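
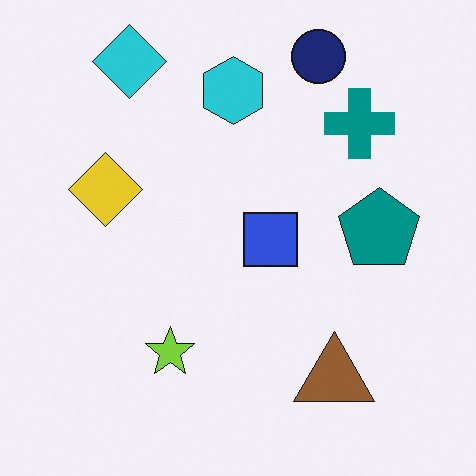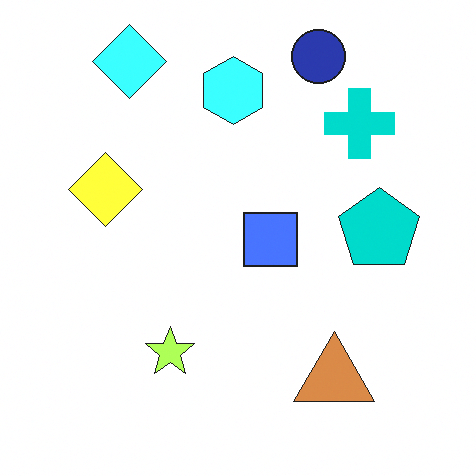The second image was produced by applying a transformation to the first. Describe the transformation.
This is the original image substantially brightened.

Every pixel — background and shapes alike — is uniformly brightened.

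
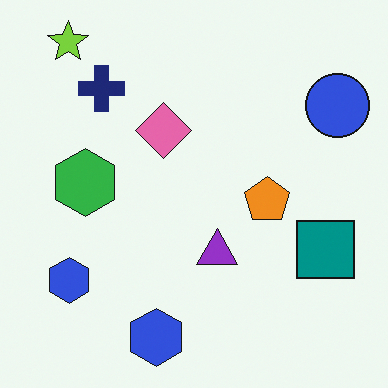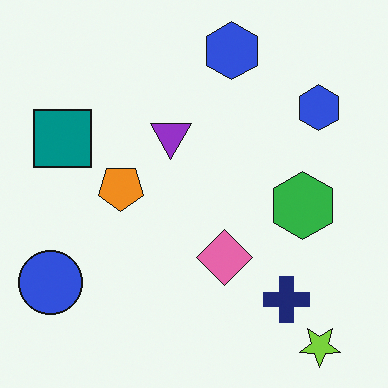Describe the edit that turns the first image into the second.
The second image is the first rotated 180°.

The lime star sits in the top-left of the first image and the bottom-right of the second — consistent with a whole-image 180° rotation.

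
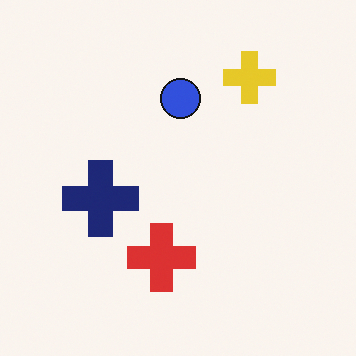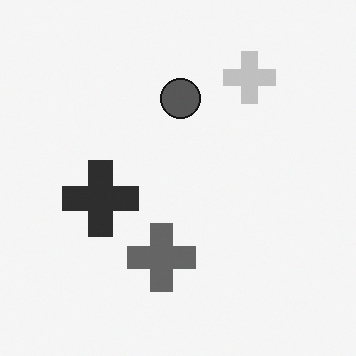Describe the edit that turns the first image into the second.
The transformation is: converted to grayscale.

All color is removed — every shape is now a shade of grey.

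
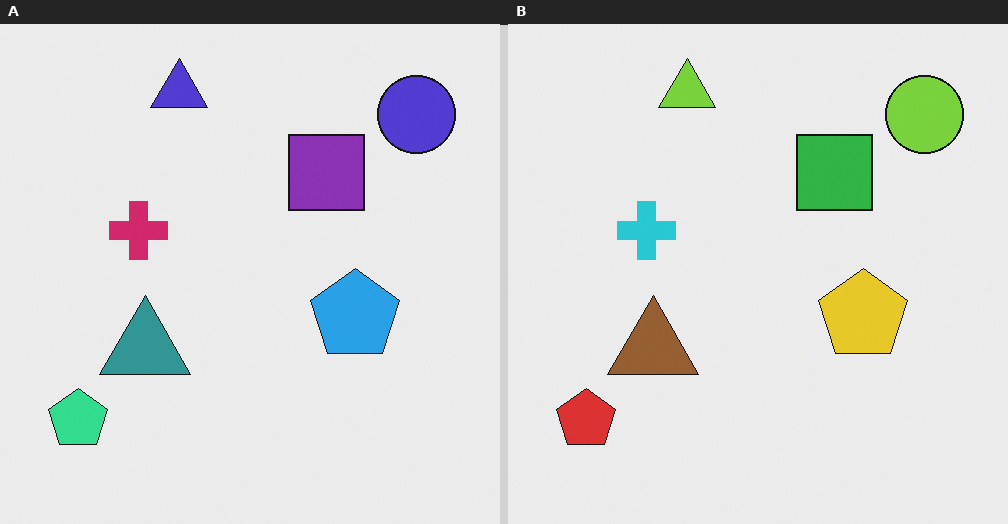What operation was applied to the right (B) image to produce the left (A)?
It was hue-shifted through roughly a third of the color wheel.

Every shape's color has rotated by the same amount around the hue wheel — a uniform hue shift.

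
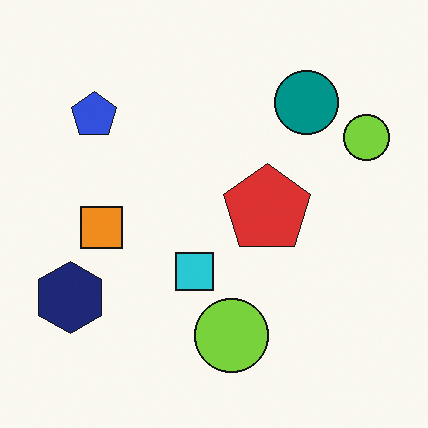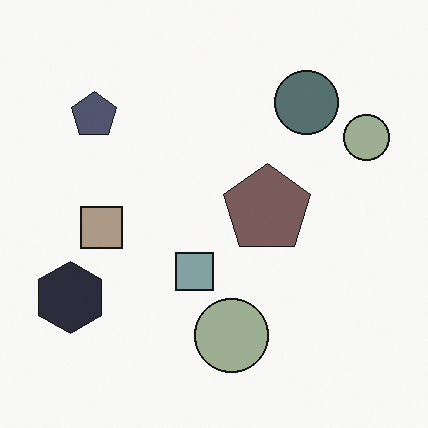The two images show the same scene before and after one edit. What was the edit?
The image was made much more muted (saturation change).

All colors are more muted and greyish — a global saturation change.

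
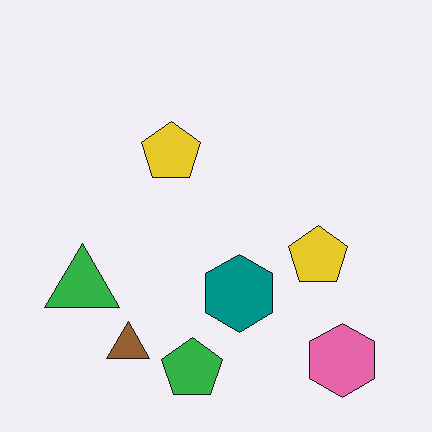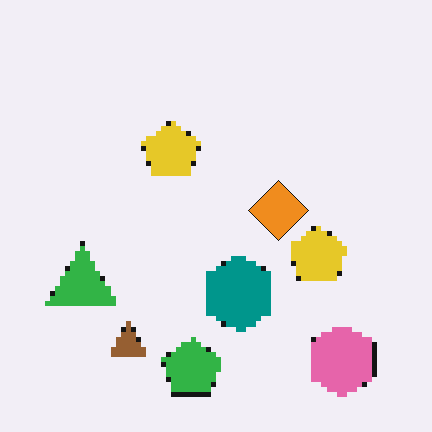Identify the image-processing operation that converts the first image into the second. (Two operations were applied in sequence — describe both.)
Lightly pixelated (a mild mosaic effect), then overlaid with an additional orange diamond.

Shapes are reduced to large square blocks; fine edges and outlines are lost — a downscale-then-upscale (mosaic) effect. An orange diamond appears in the second image that is absent from the first.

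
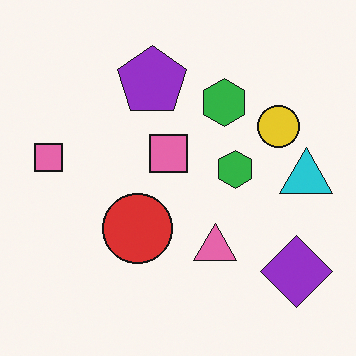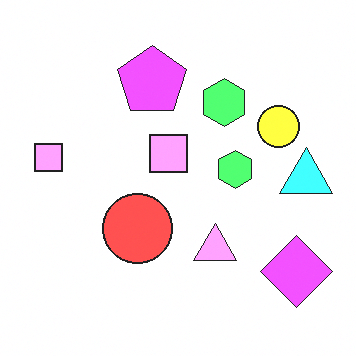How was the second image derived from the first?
Substantially brightened.

Every pixel — background and shapes alike — is uniformly brightened.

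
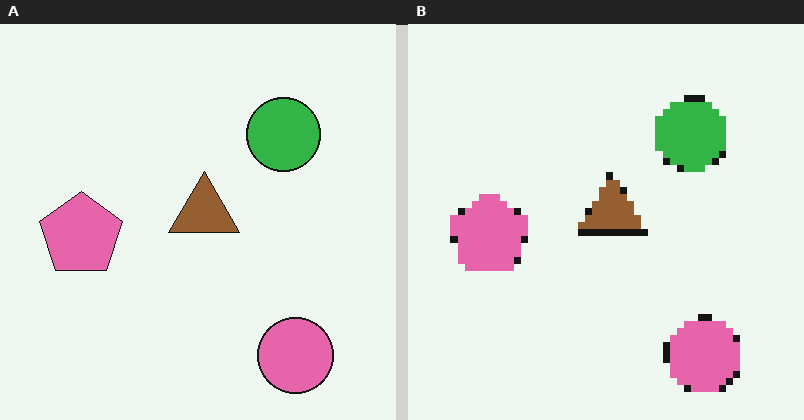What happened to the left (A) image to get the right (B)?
The right (B) image is the left (A) moderately pixelated.

Shapes are reduced to large square blocks; fine edges and outlines are lost — a downscale-then-upscale (mosaic) effect.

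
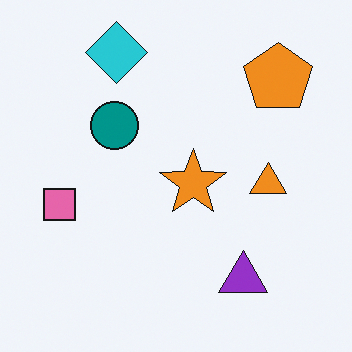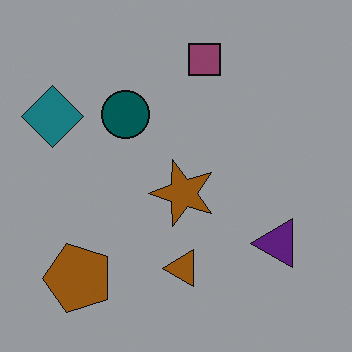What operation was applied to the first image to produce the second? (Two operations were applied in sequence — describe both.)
Substantially darkened, then transposed (reflected across the top-left ↔ bottom-right diagonal).

Every pixel — background and shapes alike — is uniformly darkened. Shapes have swapped their row and column positions — what was in the top-right is now in the bottom-left — a diagonal reflection.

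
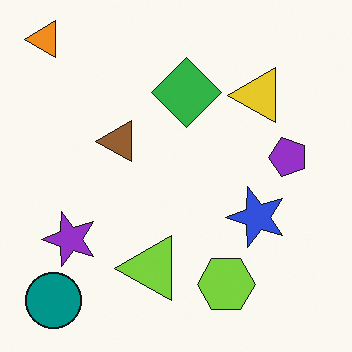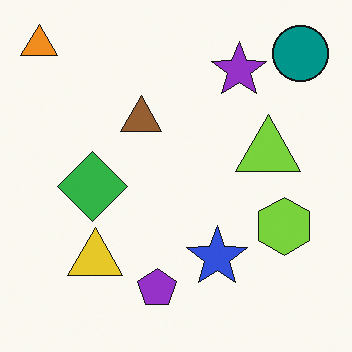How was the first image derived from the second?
This is the original image transposed (reflected across the top-left ↔ bottom-right diagonal).

Shapes have swapped their row and column positions — what was in the top-right is now in the bottom-left — a diagonal reflection.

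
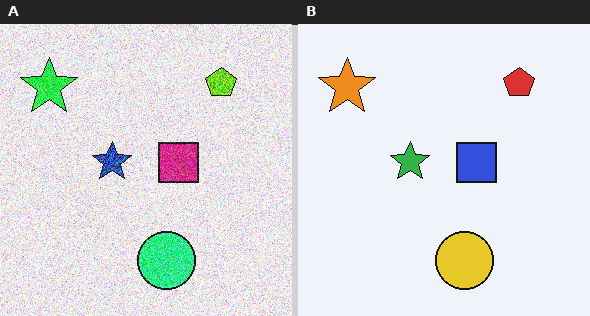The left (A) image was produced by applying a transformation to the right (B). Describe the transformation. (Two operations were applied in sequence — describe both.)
Degraded with strong gaussian noise, then hue-shifted through roughly a third of the color wheel.

Random speckle covers the whole image, including the flat background. Every shape's color has rotated by the same amount around the hue wheel — a uniform hue shift.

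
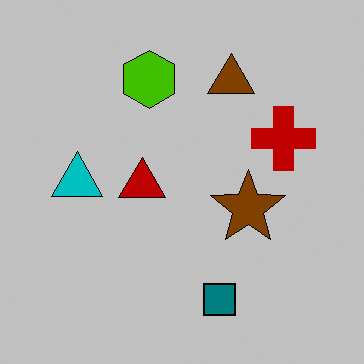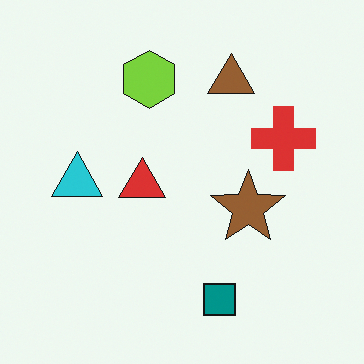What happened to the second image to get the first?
The image was heavily posterized to just a handful of flat colors.

Each flat color has snapped to a coarser quantized level — most visibly, the near-white background has dropped to a flat grey.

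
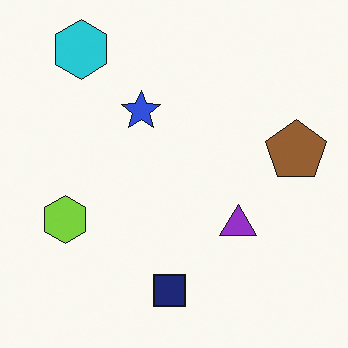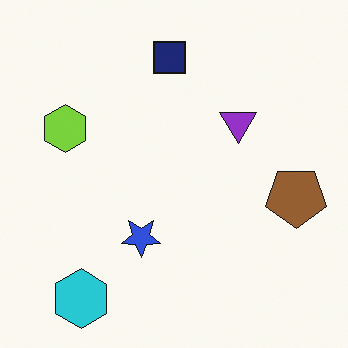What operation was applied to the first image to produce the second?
The second image is the first flipped vertically (top ↔ bottom).

The cyan hexagon is in the top-left of the first image and the bottom-left of the second — shapes on opposite sides of the horizontal midline have swapped in a mirror flip.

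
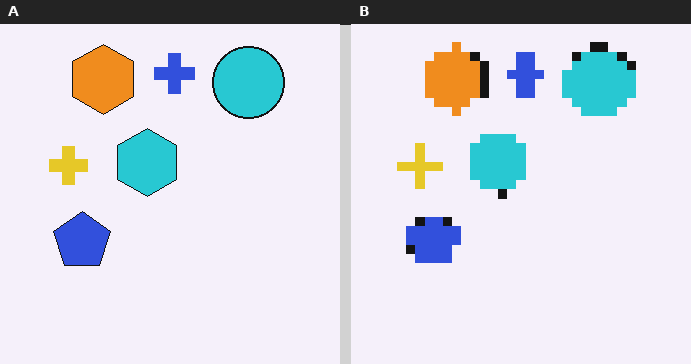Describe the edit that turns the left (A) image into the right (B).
The right (B) image is the left (A) coarsely pixelated.

Shapes are reduced to large square blocks; fine edges and outlines are lost — a downscale-then-upscale (mosaic) effect.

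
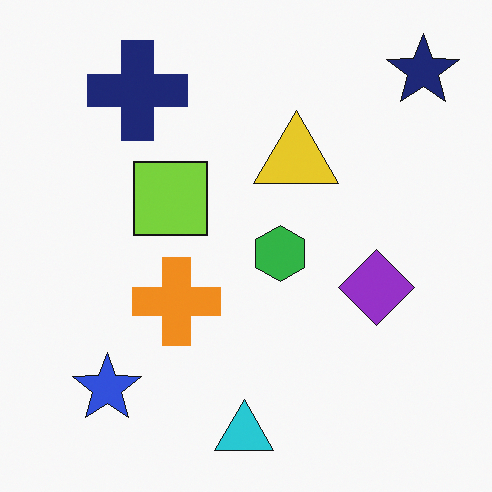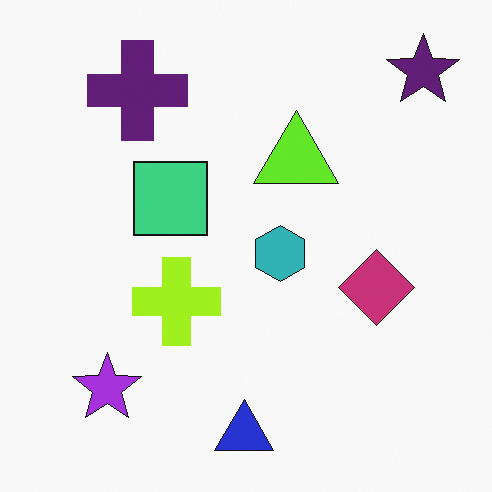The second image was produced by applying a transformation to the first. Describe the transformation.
Hue-shifted by a small amount.

Every shape's color has rotated by the same amount around the hue wheel — a uniform hue shift.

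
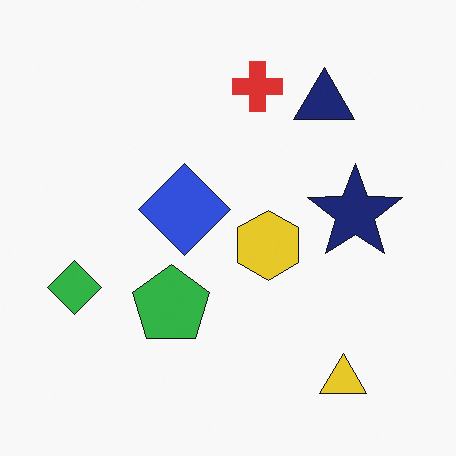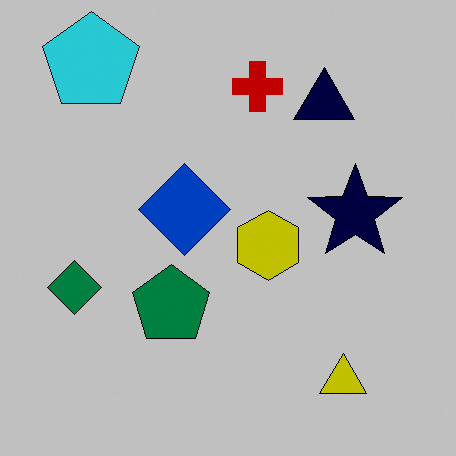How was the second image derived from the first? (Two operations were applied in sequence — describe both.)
It was heavily posterized to just a handful of flat colors, then overlaid with an additional cyan pentagon.

Each flat color has snapped to a coarser quantized level — most visibly, the near-white background has dropped to a flat grey. A cyan pentagon appears in the second image that is absent from the first.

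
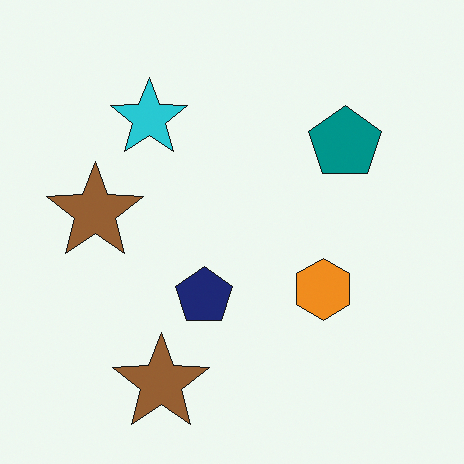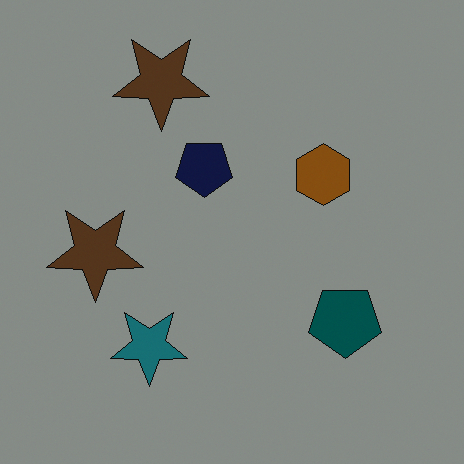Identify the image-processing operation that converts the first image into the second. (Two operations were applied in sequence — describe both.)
The image was substantially darkened, then flipped vertically (top ↔ bottom).

Every pixel — background and shapes alike — is uniformly darkened. The cyan star is in the top-left of the first image and the bottom-left of the second — shapes on opposite sides of the horizontal midline have swapped in a mirror flip.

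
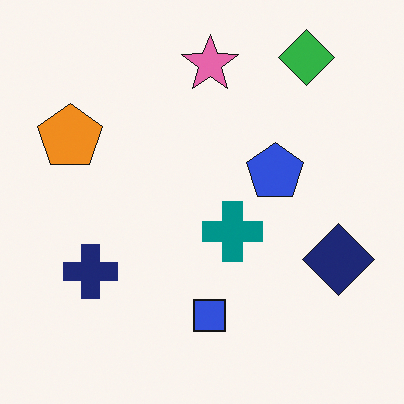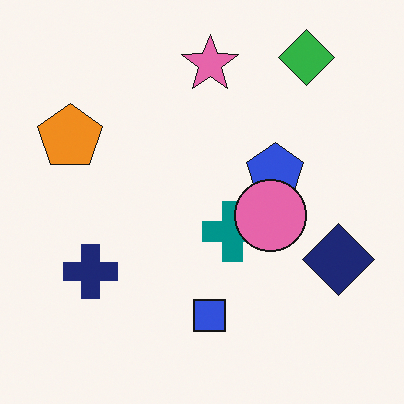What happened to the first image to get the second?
This is the original image overlaid with an additional pink circle.

A pink circle appears in the second image that is absent from the first.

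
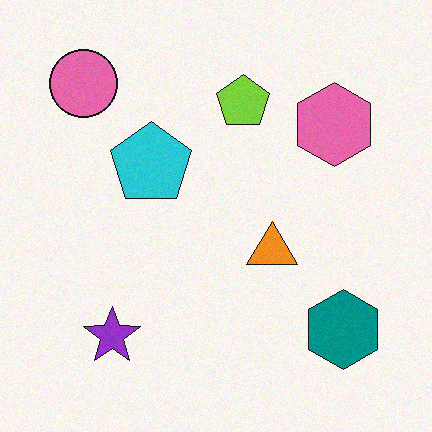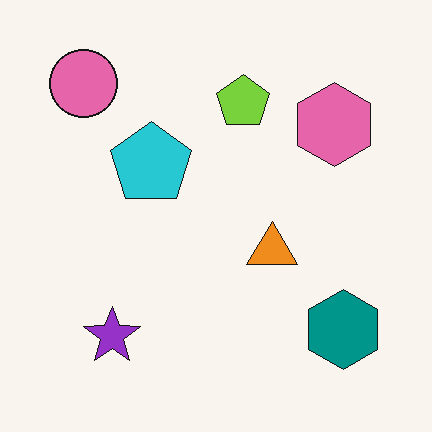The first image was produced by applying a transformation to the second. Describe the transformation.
It was degraded with subtle gaussian noise.

Random speckle covers the whole image, including the flat background.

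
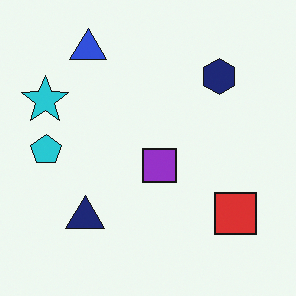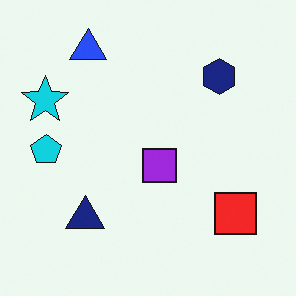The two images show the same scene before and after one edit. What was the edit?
Slightly oversaturated.

All colors are more vivid — a global saturation change.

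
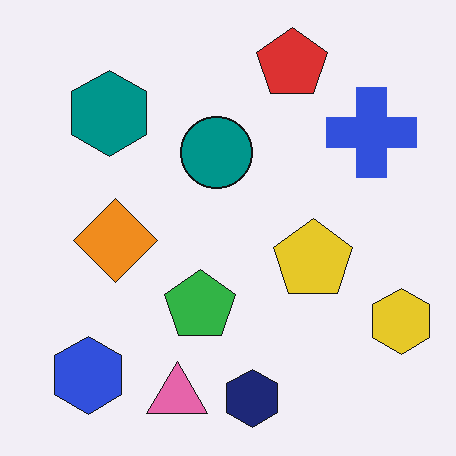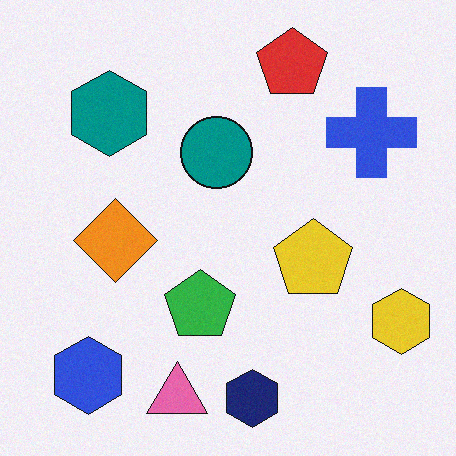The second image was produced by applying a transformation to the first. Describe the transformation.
Degraded with a light layer of grain.

Random speckle covers the whole image, including the flat background.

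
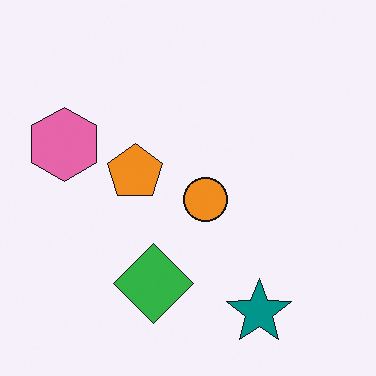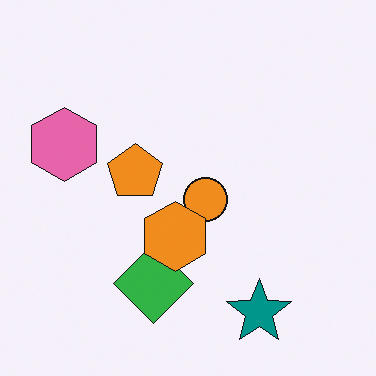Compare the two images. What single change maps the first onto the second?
The transformation is: overlaid with an additional orange hexagon.

An orange hexagon appears in the second image that is absent from the first.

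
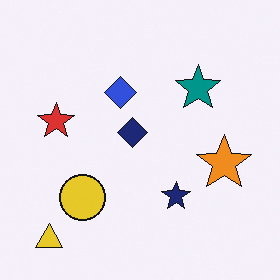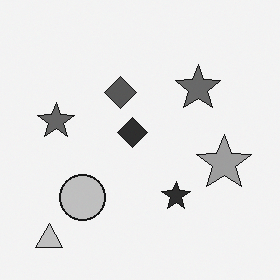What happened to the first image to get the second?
It was converted to grayscale.

All color is removed — every shape is now a shade of grey.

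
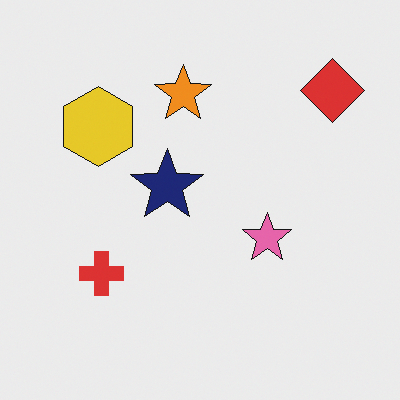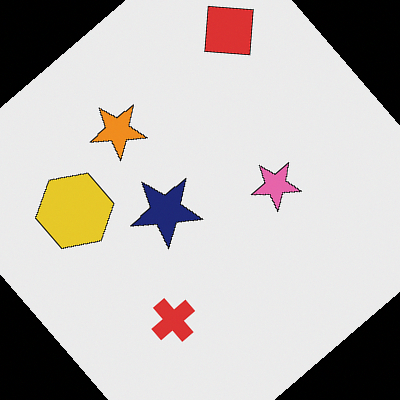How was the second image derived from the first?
It was rotated counter-clockwise by a large amount — several tens of degrees.

Every shape is tilted by the same angle and the image corners show triangular fill wedges — a whole-image rotation by a non-right angle.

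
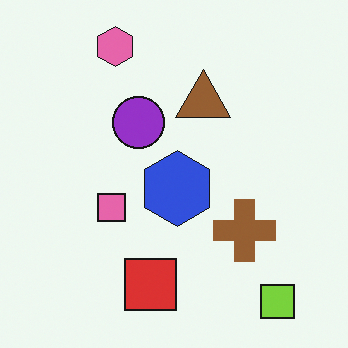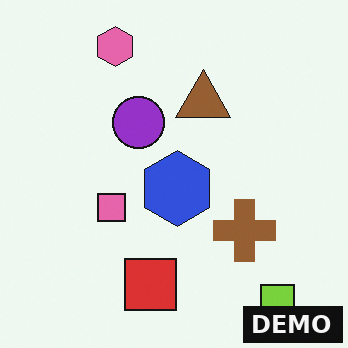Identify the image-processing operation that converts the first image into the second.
Watermarked with the text "DEMO" in the lower-right corner.

A dark label reading "DEMO" appears in the lower-right corner.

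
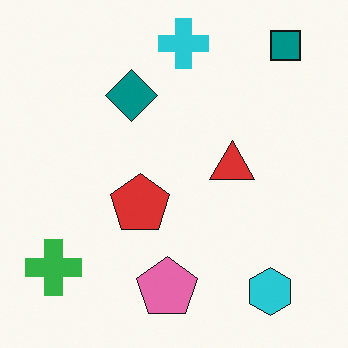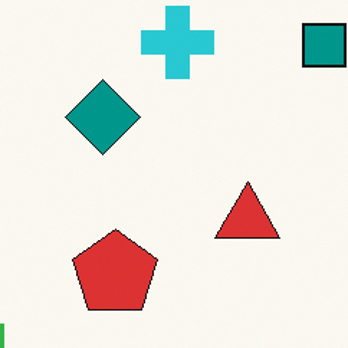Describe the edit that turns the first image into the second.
It was cropped slightly and scaled back up.

The visible shapes are larger and the field of view is narrower; shapes near the original edges may be partly or wholly outside the frame — a crop-and-rescale.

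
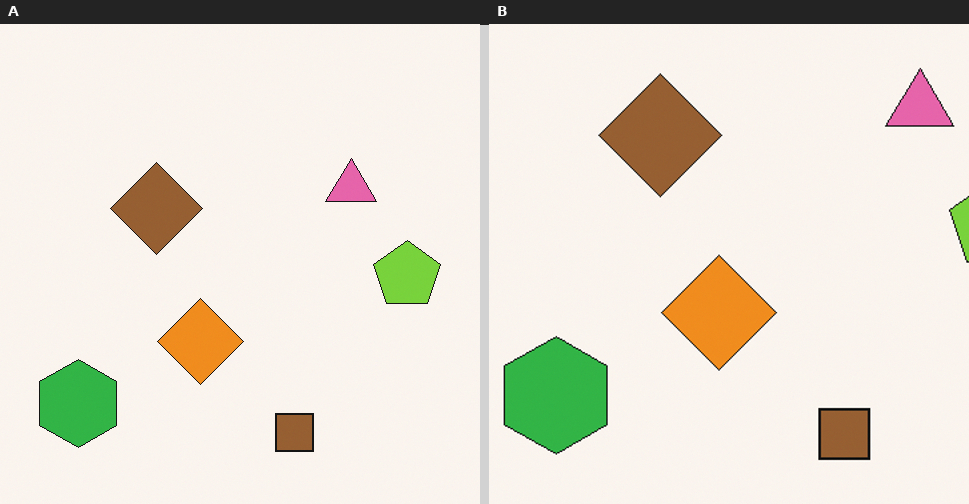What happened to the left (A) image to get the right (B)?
The image was cropped slightly and scaled back up.

The visible shapes are larger and the field of view is narrower; shapes near the original edges may be partly or wholly outside the frame — a crop-and-rescale.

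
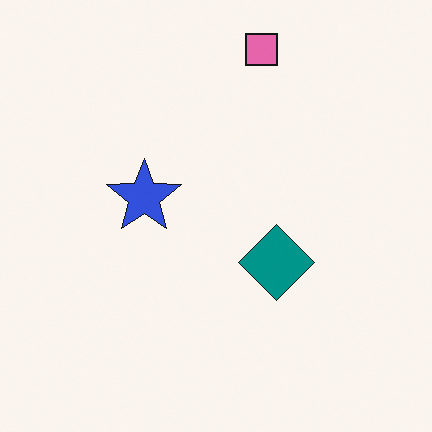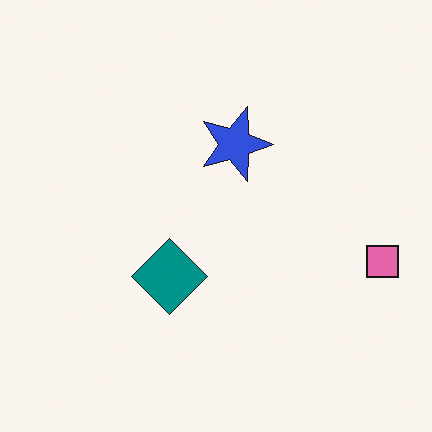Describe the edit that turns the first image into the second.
The image was rotated 90° clockwise.

The pink square sits in the top of the first image and the right of the second — consistent with a whole-image 90° clockwise rotation.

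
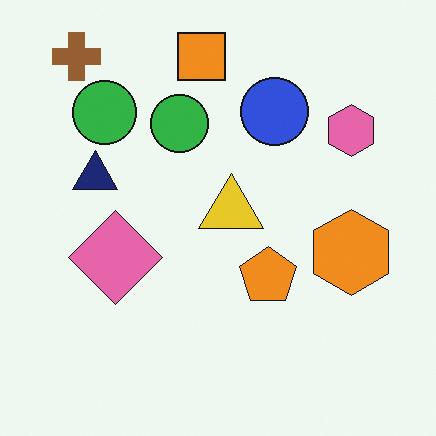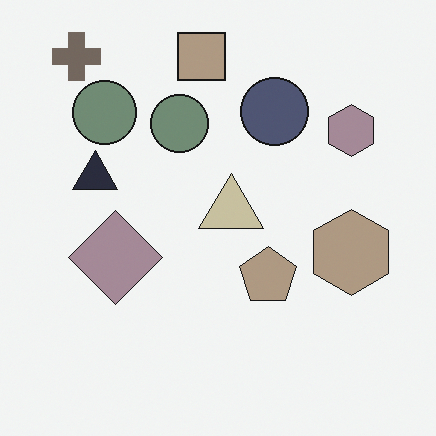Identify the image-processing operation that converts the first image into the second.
Made much more muted (saturation change).

All colors are more muted and greyish — a global saturation change.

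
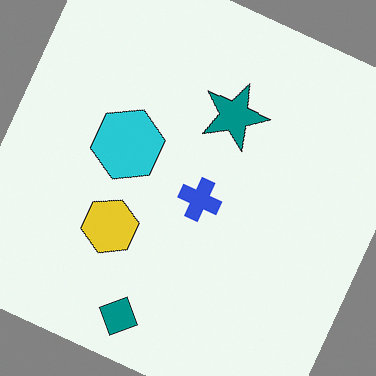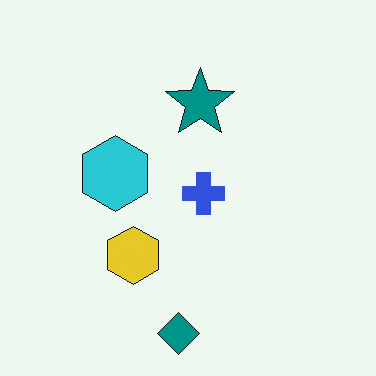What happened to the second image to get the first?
The first image is the second rotated clockwise by a clearly visible amount.

Every shape is tilted by the same angle and the image corners show triangular fill wedges — a whole-image rotation by a non-right angle.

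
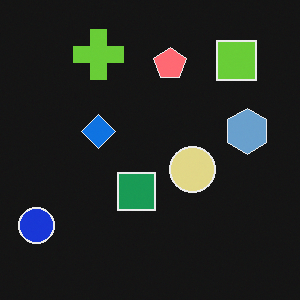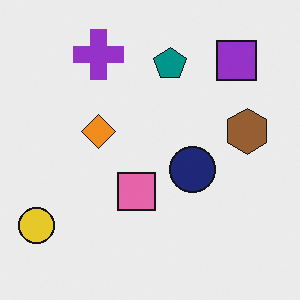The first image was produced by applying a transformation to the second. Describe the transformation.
Color-inverted (negative).

The light background has become dark and every shape's color is its complement — a photographic negative.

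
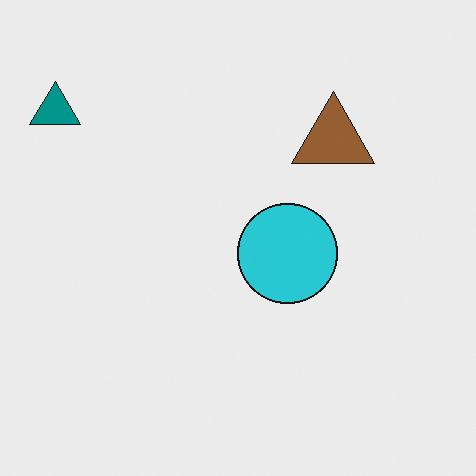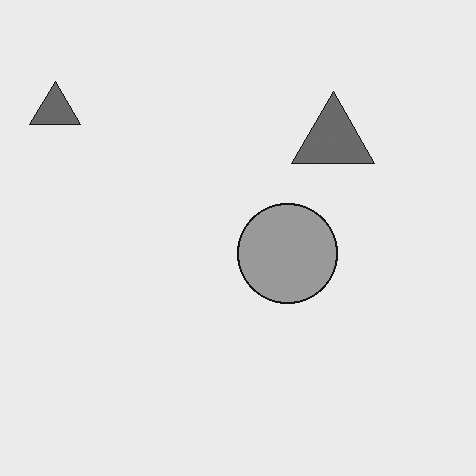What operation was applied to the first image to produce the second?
The transformation is: converted to grayscale.

All color is removed — every shape is now a shade of grey.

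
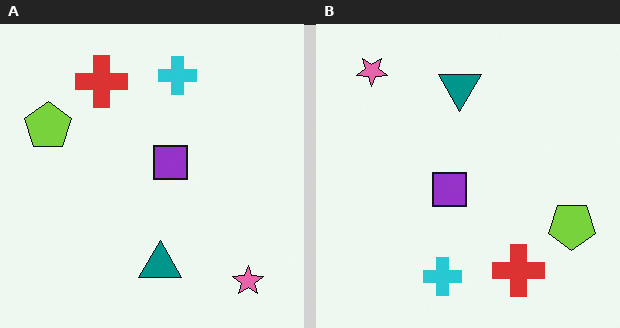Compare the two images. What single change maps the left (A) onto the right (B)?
The transformation is: rotated 180°.

The pink star sits in the bottom-right of the left (A) image and the top-left of the right (B) — consistent with a whole-image 180° rotation.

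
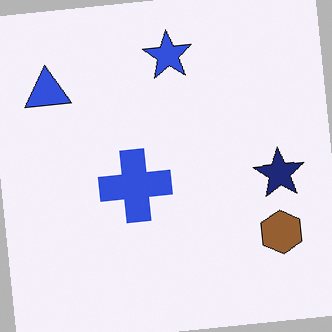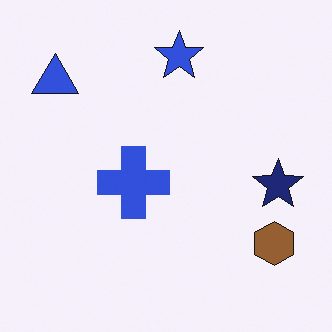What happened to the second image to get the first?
This is the original image rotated counter-clockwise by a few degrees.

Every shape is tilted by the same angle and the image corners show triangular fill wedges — a whole-image rotation by a non-right angle.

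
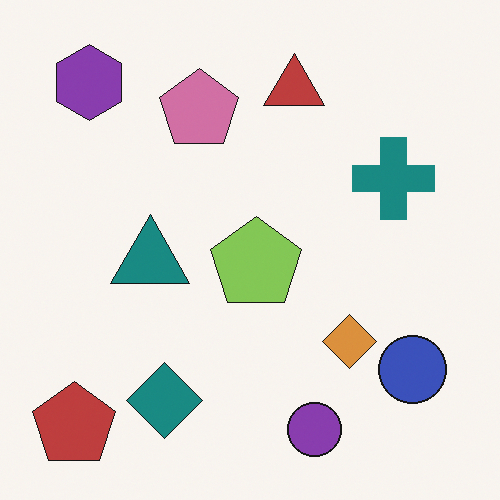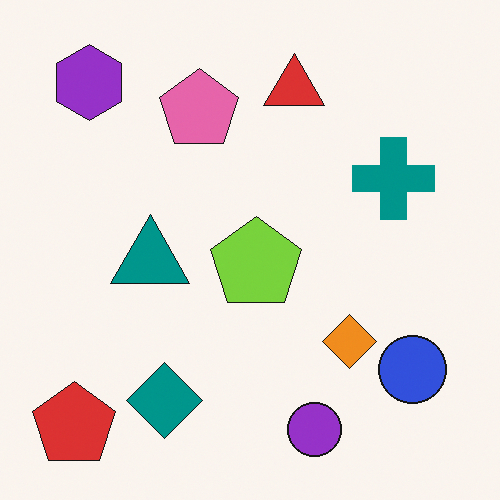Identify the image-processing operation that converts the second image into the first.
This is the original image slightly desaturated.

All colors are more muted and greyish — a global saturation change.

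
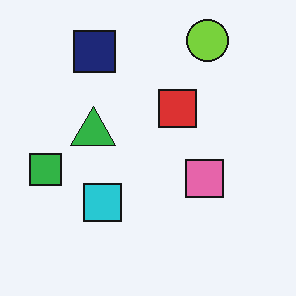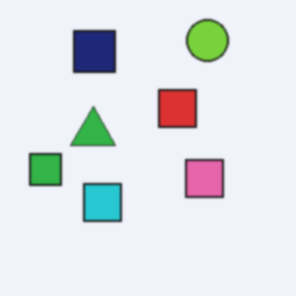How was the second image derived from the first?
It was slightly softened.

Shape edges and outlines are uniformly softened across the whole image.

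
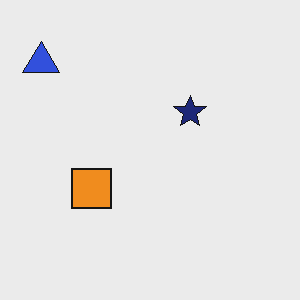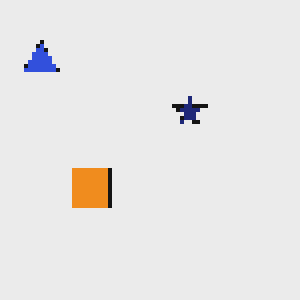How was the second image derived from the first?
This is the original image mildly pixelated.

Shapes are reduced to large square blocks; fine edges and outlines are lost — a downscale-then-upscale (mosaic) effect.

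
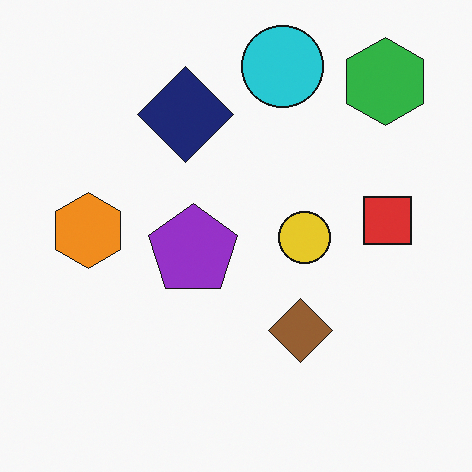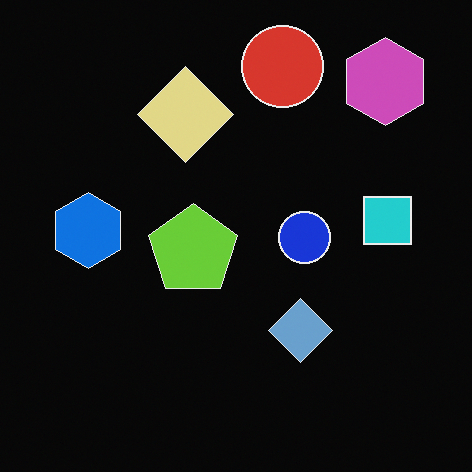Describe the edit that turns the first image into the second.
Color-inverted (negative).

The light background has become dark and every shape's color is its complement — a photographic negative.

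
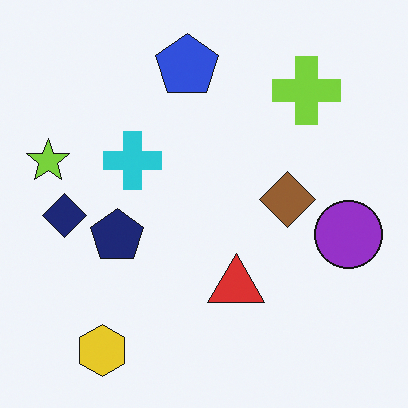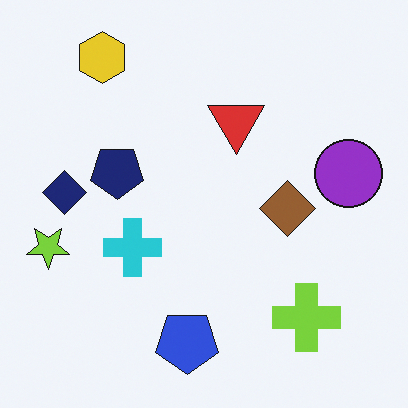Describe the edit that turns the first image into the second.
It was flipped vertically (top ↔ bottom).

The yellow hexagon is in the bottom-left of the first image and the top-left of the second — shapes on opposite sides of the horizontal midline have swapped in a mirror flip.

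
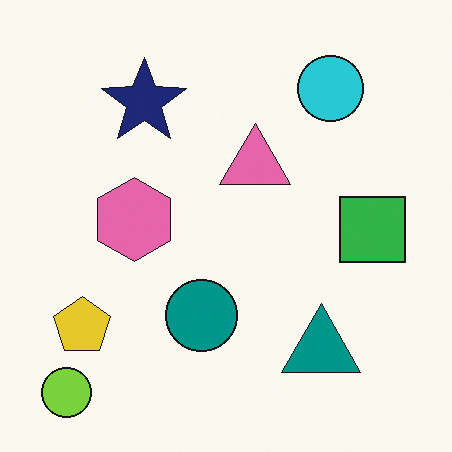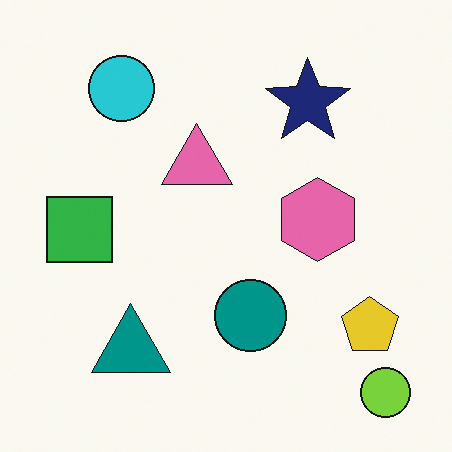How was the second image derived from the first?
The transformation is: flipped horizontally (left ↔ right).

The lime circle is in the bottom-left of the first image and the bottom-right of the second — shapes on opposite sides of the vertical midline have swapped in a mirror flip.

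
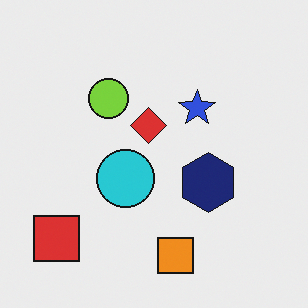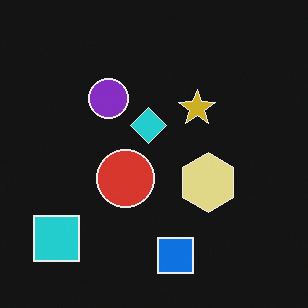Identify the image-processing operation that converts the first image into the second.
The transformation is: color-inverted (negative).

The light background has become dark and every shape's color is its complement — a photographic negative.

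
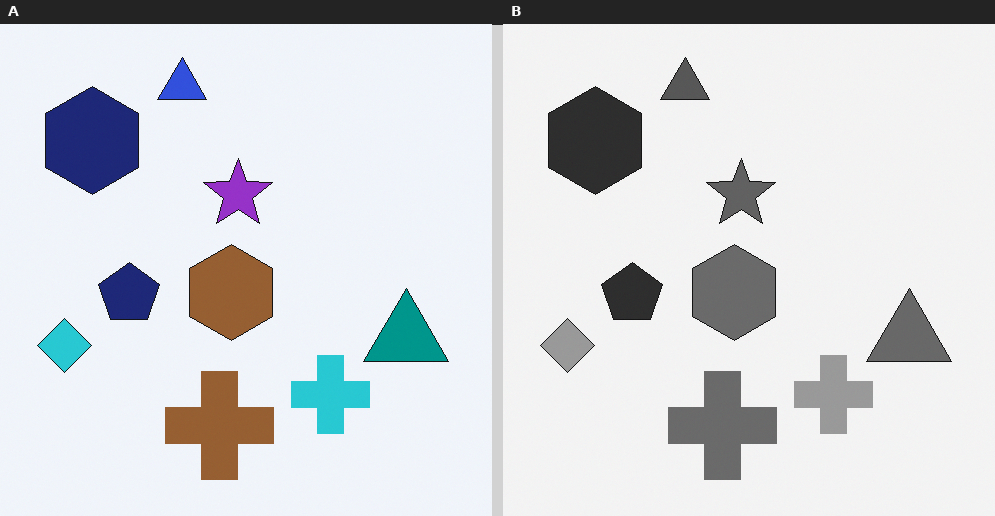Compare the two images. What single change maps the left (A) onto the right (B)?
The transformation is: converted to grayscale.

All color is removed — every shape is now a shade of grey.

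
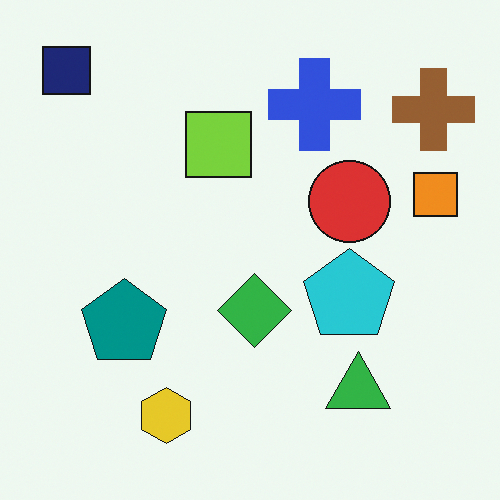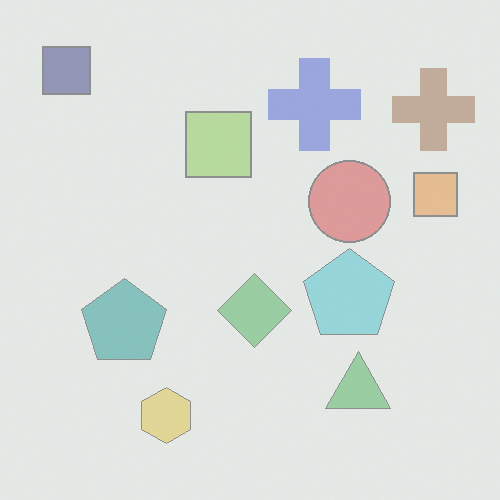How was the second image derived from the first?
The transformation is: given much lower contrast.

Tones are pushed toward mid-grey across the whole image — a global contrast change.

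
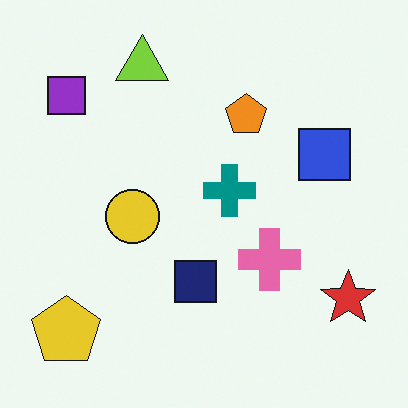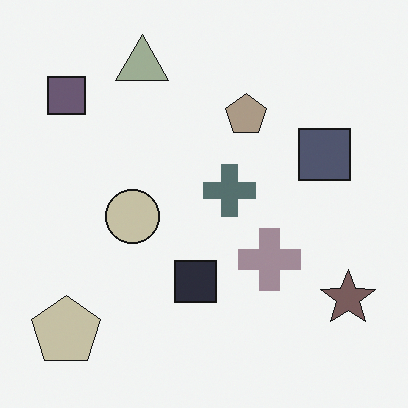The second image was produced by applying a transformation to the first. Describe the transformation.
The image was heavily desaturated.

All colors are more muted and greyish — a global saturation change.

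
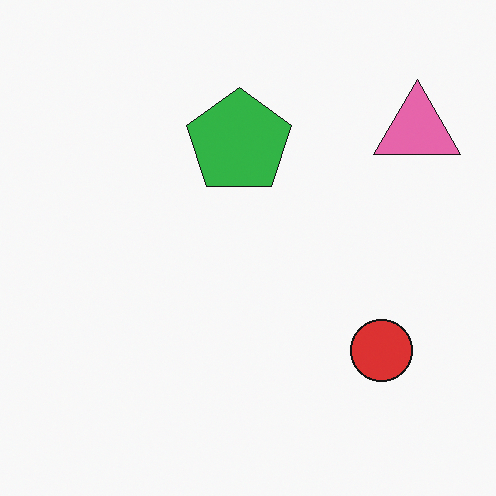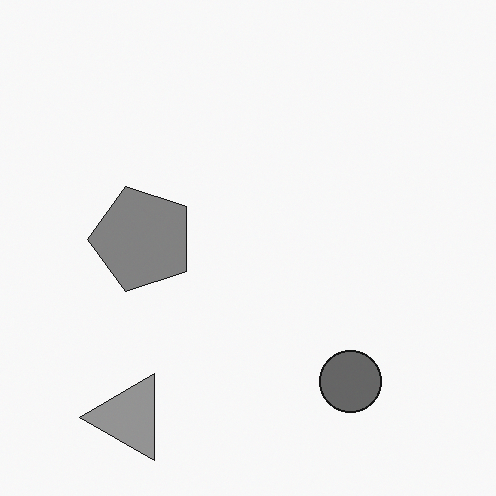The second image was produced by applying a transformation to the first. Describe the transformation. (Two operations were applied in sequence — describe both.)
The image was transposed (reflected across the top-left ↔ bottom-right diagonal), then converted to grayscale.

Shapes have swapped their row and column positions — what was in the top-right is now in the bottom-left — a diagonal reflection. All color is removed — every shape is now a shade of grey.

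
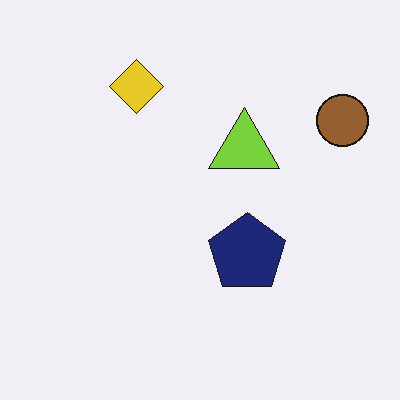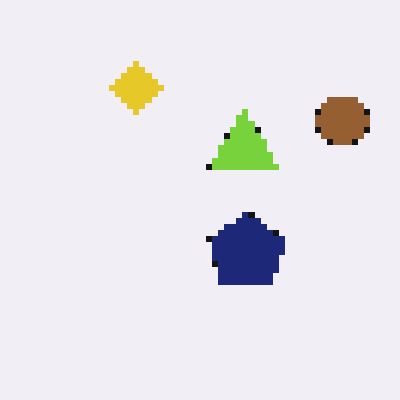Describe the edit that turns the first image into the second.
Moderately pixelated.

Shapes are reduced to large square blocks; fine edges and outlines are lost — a downscale-then-upscale (mosaic) effect.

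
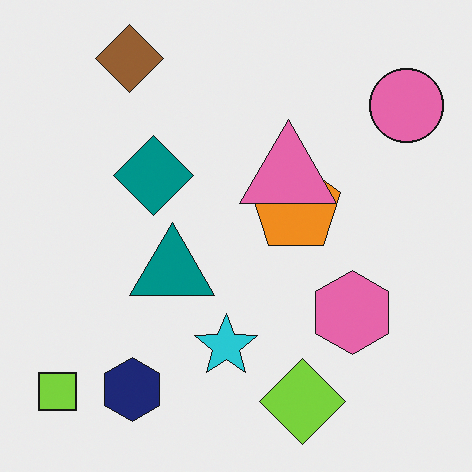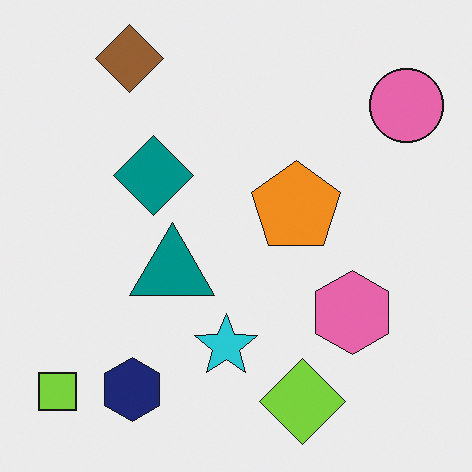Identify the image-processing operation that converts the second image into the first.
This is the original image overlaid with an additional pink triangle.

A pink triangle appears in the first image that is absent from the second.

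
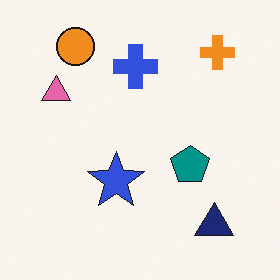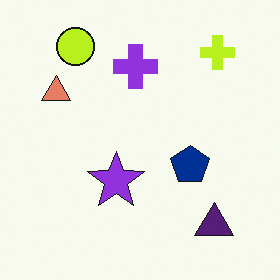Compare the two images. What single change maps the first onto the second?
This is the original image hue-shifted by a small amount.

Every shape's color has rotated by the same amount around the hue wheel — a uniform hue shift.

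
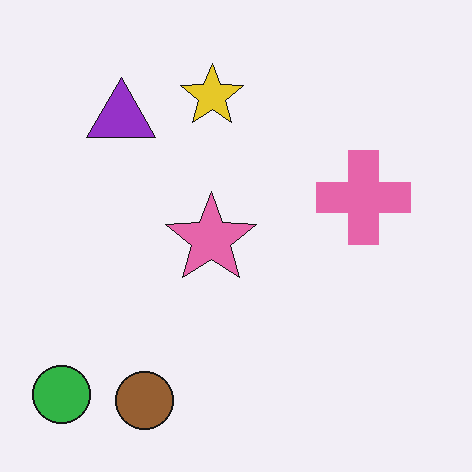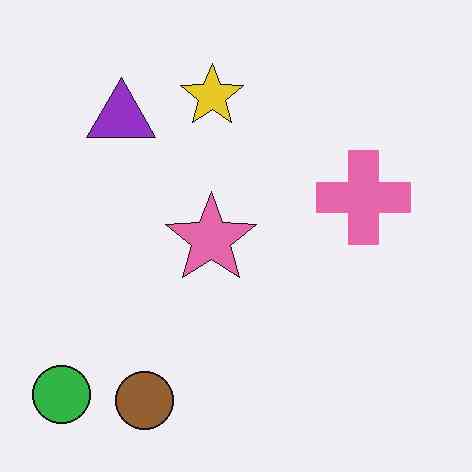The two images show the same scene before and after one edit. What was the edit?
JPEG-compressed with visible artifacts.

Blocky 8×8 compression artifacts appear around shape edges and the flat background shows ringing — characteristic JPEG degradation.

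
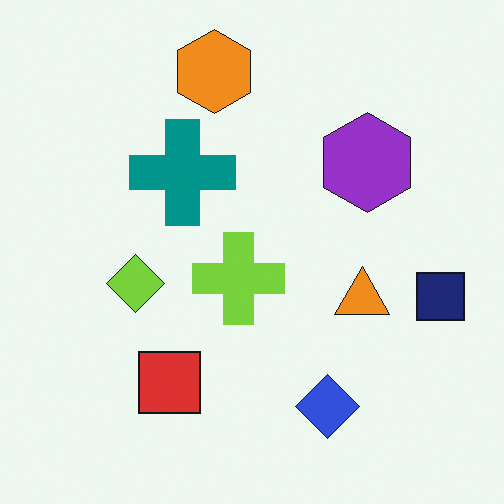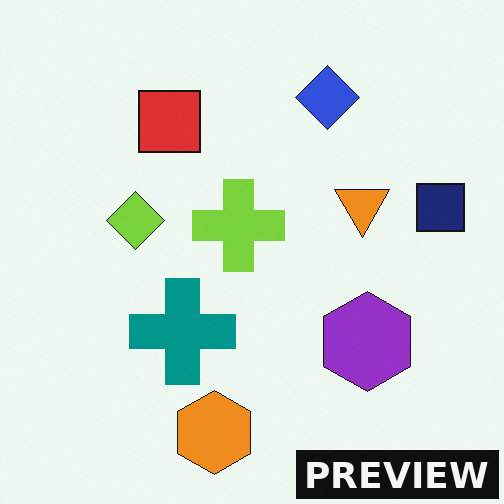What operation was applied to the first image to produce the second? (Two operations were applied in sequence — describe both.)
The transformation is: flipped vertically (top ↔ bottom), then watermarked with the text "PREVIEW" in the lower-right corner.

The orange hexagon is in the top of the first image and the bottom of the second — shapes on opposite sides of the horizontal midline have swapped in a mirror flip. A dark label reading "PREVIEW" appears in the lower-right corner.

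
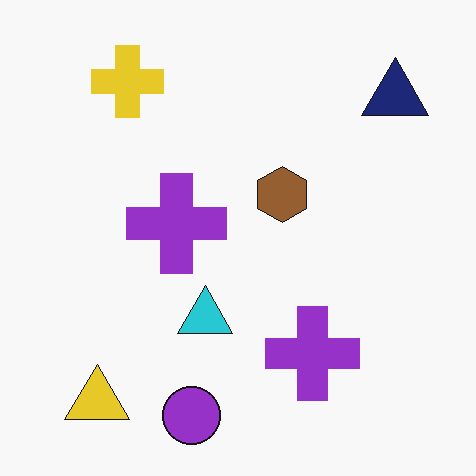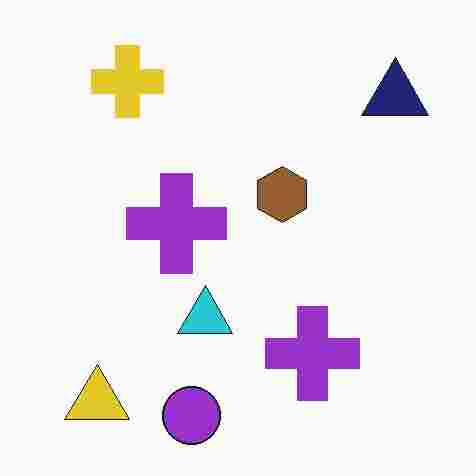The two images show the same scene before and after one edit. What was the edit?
This is the original image heavily JPEG-compressed with obvious blocking artifacts.

Blocky 8×8 compression artifacts appear around shape edges and the flat background shows ringing — characteristic JPEG degradation.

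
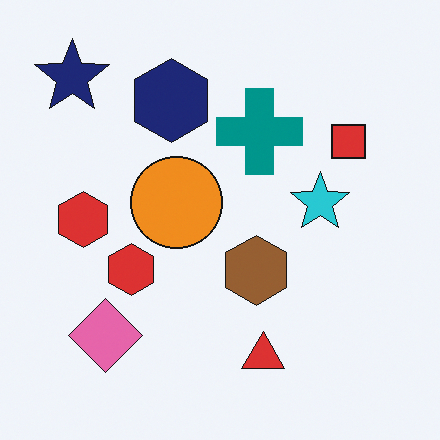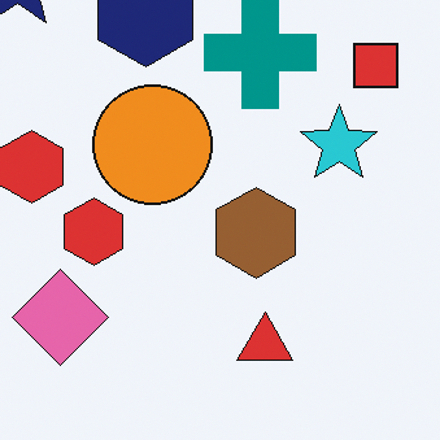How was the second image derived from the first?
The transformation is: cropped slightly and scaled back up.

The visible shapes are larger and the field of view is narrower; shapes near the original edges may be partly or wholly outside the frame — a crop-and-rescale.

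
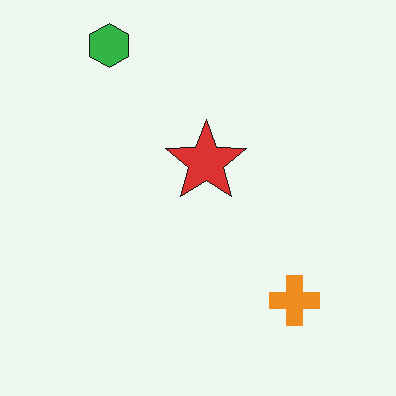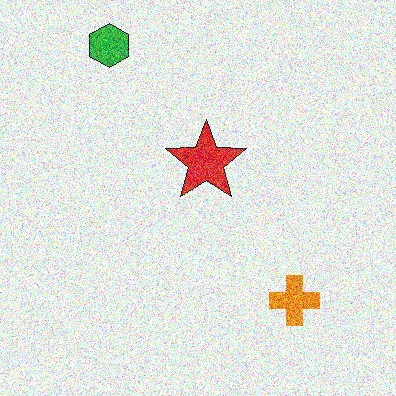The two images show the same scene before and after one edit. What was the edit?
It was degraded with a thick layer of grain.

Random speckle covers the whole image, including the flat background.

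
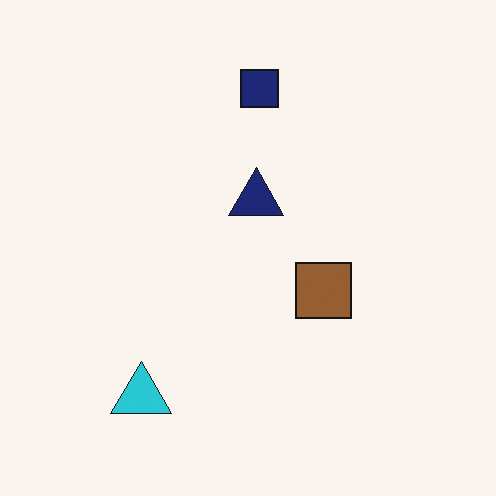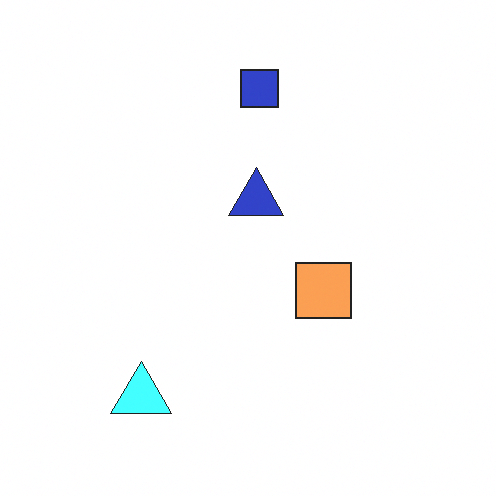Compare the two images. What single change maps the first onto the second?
The image was noticeably brightened.

Every pixel — background and shapes alike — is uniformly brightened.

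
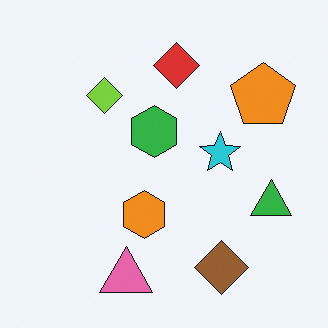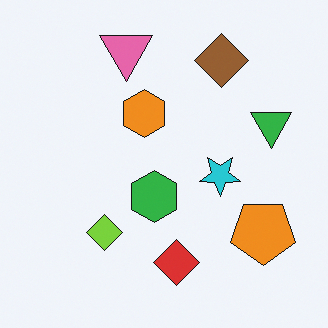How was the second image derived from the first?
The second image is the first flipped vertically (top ↔ bottom).

The pink triangle is in the bottom of the first image and the top of the second — shapes on opposite sides of the horizontal midline have swapped in a mirror flip.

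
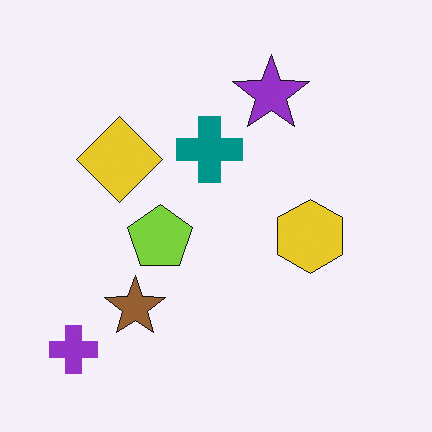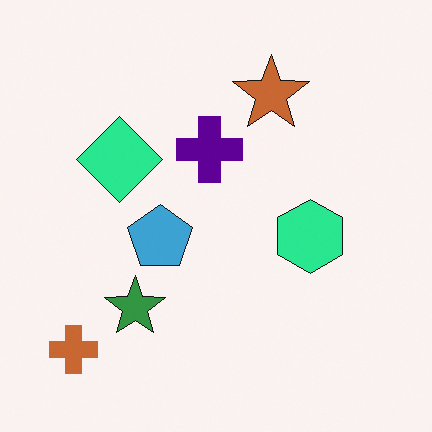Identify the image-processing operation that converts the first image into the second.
The image was hue-shifted noticeably.

Every shape's color has rotated by the same amount around the hue wheel — a uniform hue shift.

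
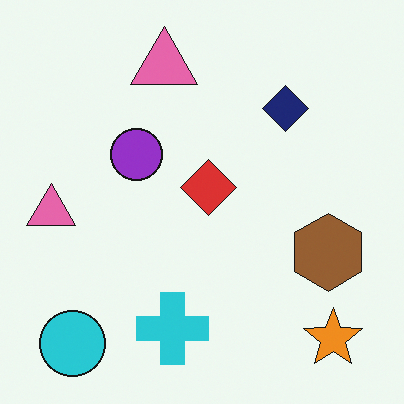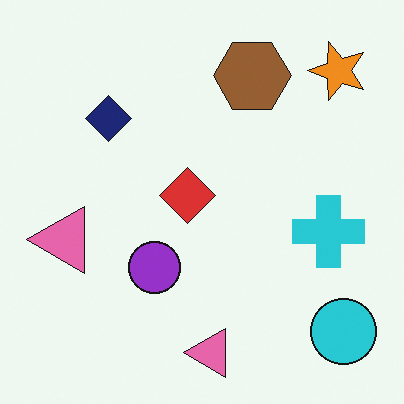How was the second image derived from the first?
The image was rotated 90° counter-clockwise.

The cyan circle sits in the bottom-left of the first image and the bottom-right of the second — consistent with a whole-image 90° counter-clockwise rotation.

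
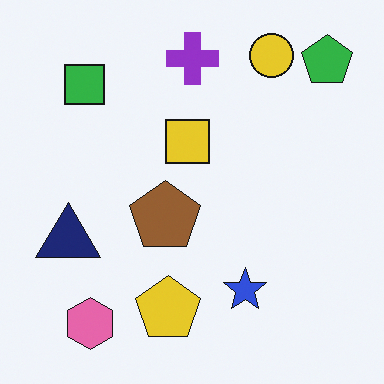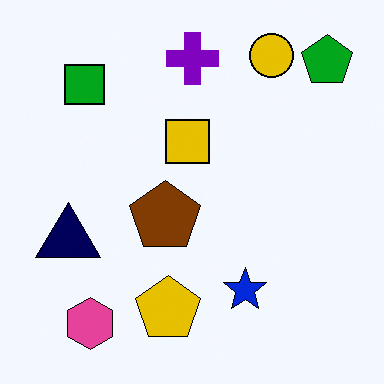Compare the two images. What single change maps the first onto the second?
This is the original image given slightly increased contrast.

Tones are pushed away from mid-grey across the whole image — a global contrast change.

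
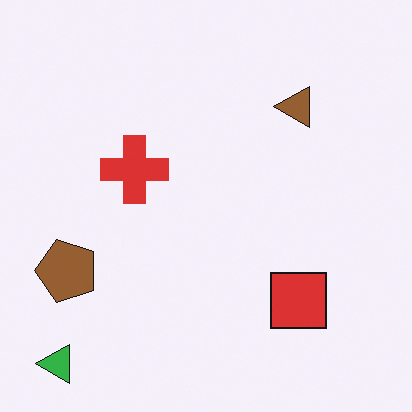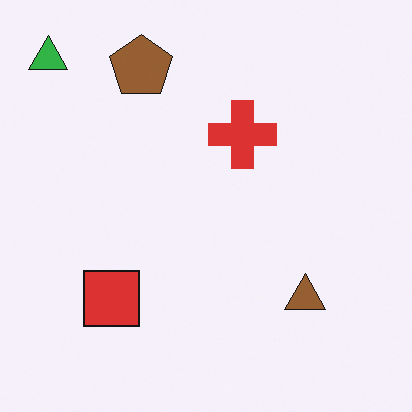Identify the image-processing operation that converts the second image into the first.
It was rotated 90° counter-clockwise.

The green triangle sits in the top-left of the second image and the bottom-left of the first — consistent with a whole-image 90° counter-clockwise rotation.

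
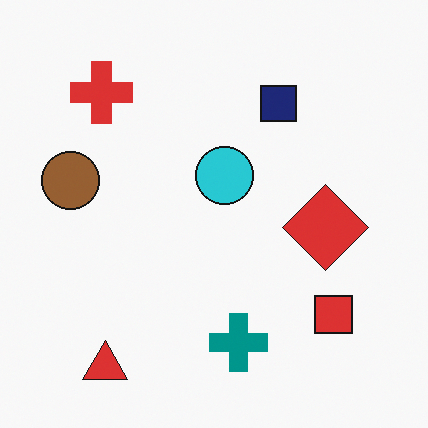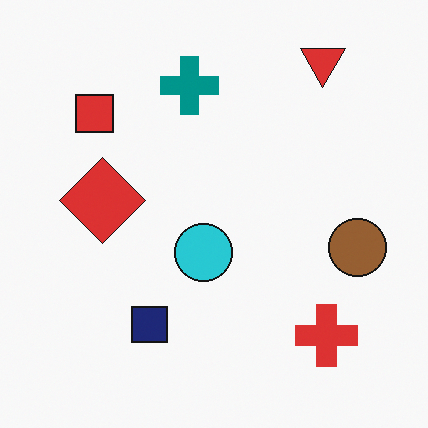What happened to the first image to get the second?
Rotated 180°.

The red triangle sits in the bottom-left of the first image and the top-right of the second — consistent with a whole-image 180° rotation.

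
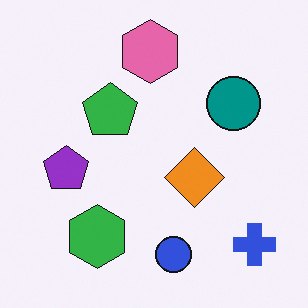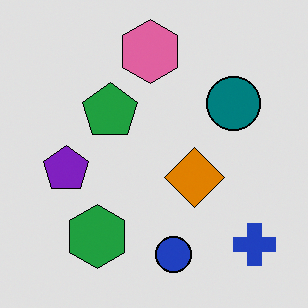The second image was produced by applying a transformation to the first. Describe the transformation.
The second image is the first moderately posterized.

Each flat color has snapped to a coarser quantized level — most visibly, the near-white background has dropped to a flat grey.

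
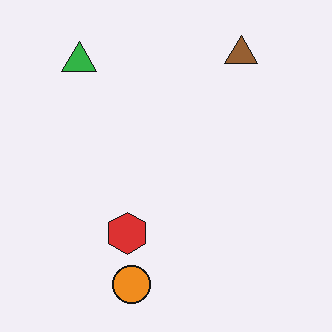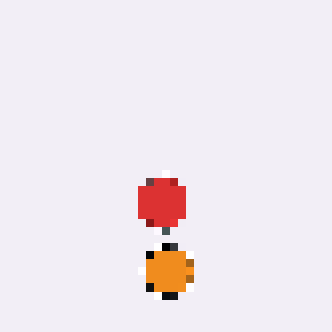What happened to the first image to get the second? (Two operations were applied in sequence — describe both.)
The second image is the first cropped to a modestly smaller region and rescaled, then pixelated into visible square blocks.

The visible shapes are larger and the field of view is narrower; shapes near the original edges may be partly or wholly outside the frame — a crop-and-rescale. Shapes are reduced to large square blocks; fine edges and outlines are lost — a downscale-then-upscale (mosaic) effect.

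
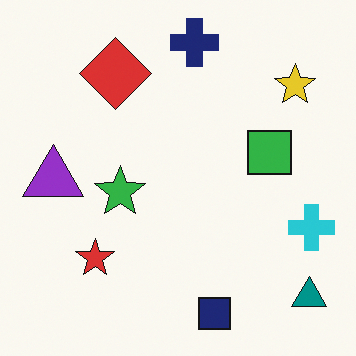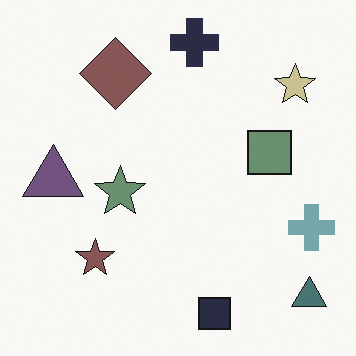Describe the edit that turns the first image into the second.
The transformation is: made much more muted (saturation change).

All colors are more muted and greyish — a global saturation change.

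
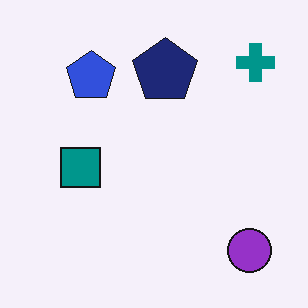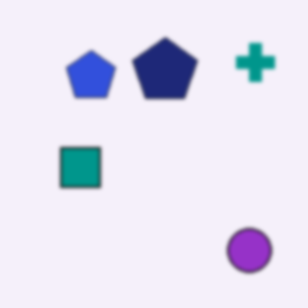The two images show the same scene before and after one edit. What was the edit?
This is the original image slightly softened.

Shape edges and outlines are uniformly softened across the whole image.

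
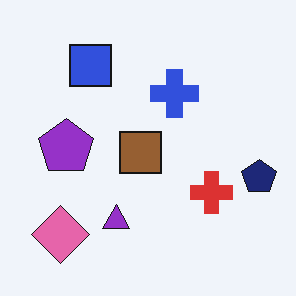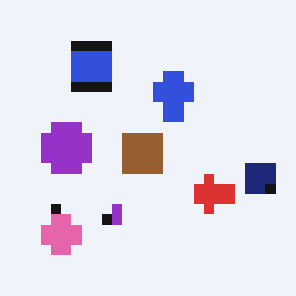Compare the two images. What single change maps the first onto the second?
This is the original image coarsely pixelated.

Shapes are reduced to large square blocks; fine edges and outlines are lost — a downscale-then-upscale (mosaic) effect.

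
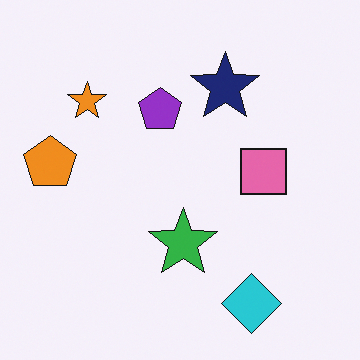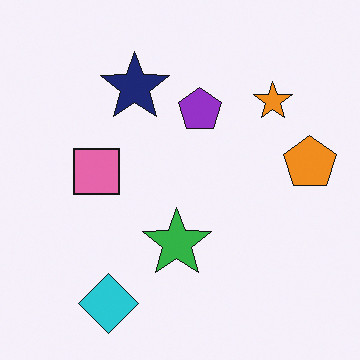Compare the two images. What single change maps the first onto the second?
It was flipped horizontally (left ↔ right).

The orange pentagon is in the left of the first image and the right of the second — shapes on opposite sides of the vertical midline have swapped in a mirror flip.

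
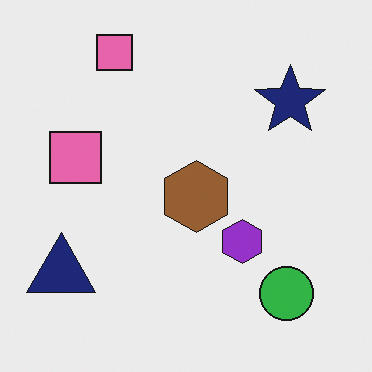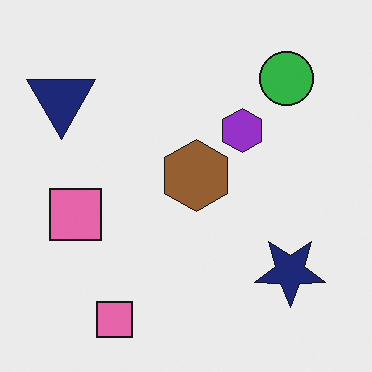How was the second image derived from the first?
This is the original image flipped vertically (top ↔ bottom).

The green circle is in the bottom-right of the first image and the top-right of the second — shapes on opposite sides of the horizontal midline have swapped in a mirror flip.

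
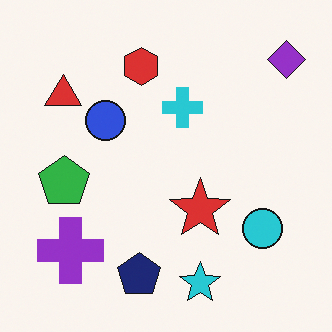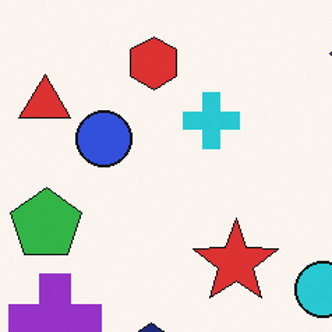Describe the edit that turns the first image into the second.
The transformation is: cropped slightly and scaled back up.

The visible shapes are larger and the field of view is narrower; shapes near the original edges may be partly or wholly outside the frame — a crop-and-rescale.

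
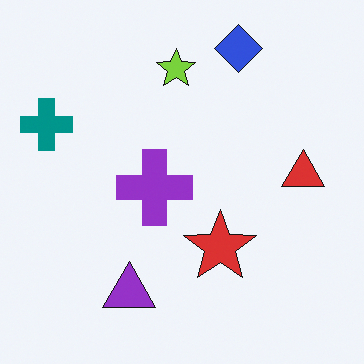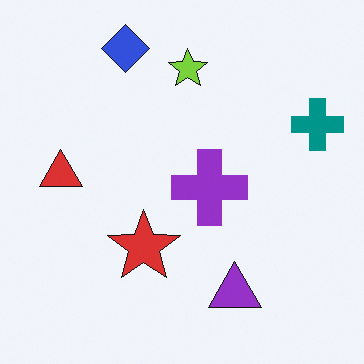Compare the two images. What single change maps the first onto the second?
The second image is the first flipped horizontally (left ↔ right).

The teal cross is in the left of the first image and the right of the second — shapes on opposite sides of the vertical midline have swapped in a mirror flip.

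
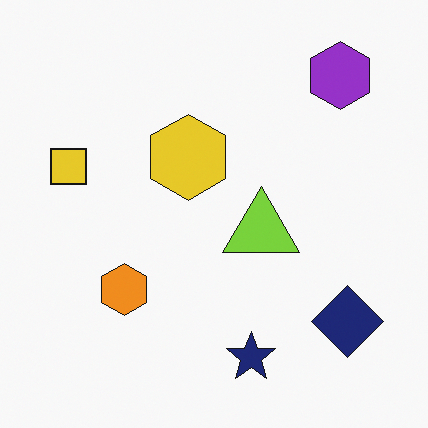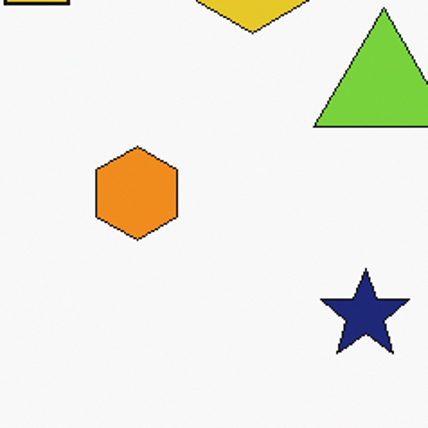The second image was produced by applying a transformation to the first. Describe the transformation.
The image was cropped tightly and scaled back up.

The visible shapes are larger and the field of view is narrower; shapes near the original edges may be partly or wholly outside the frame — a crop-and-rescale.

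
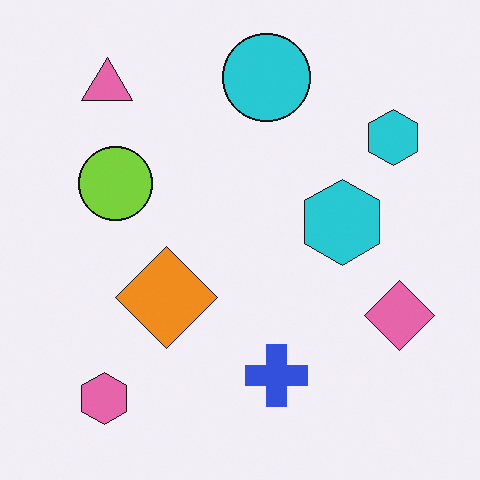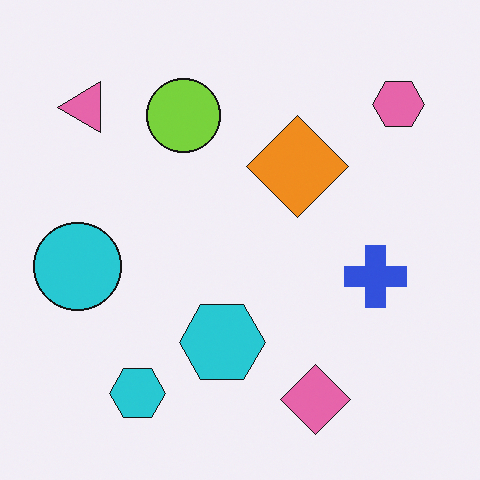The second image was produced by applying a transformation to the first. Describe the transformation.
The second image is the first transposed (reflected across the top-left ↔ bottom-right diagonal).

Shapes have swapped their row and column positions — what was in the top-right is now in the bottom-left — a diagonal reflection.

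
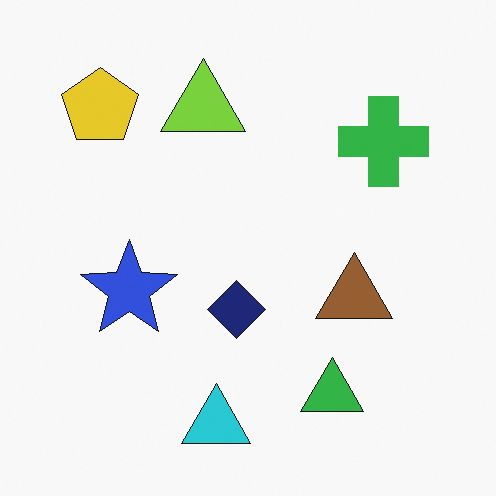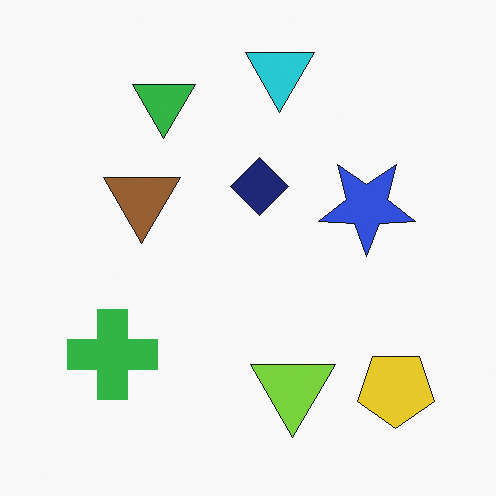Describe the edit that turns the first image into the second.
The transformation is: rotated 180°.

The yellow pentagon sits in the top-left of the first image and the bottom-right of the second — consistent with a whole-image 180° rotation.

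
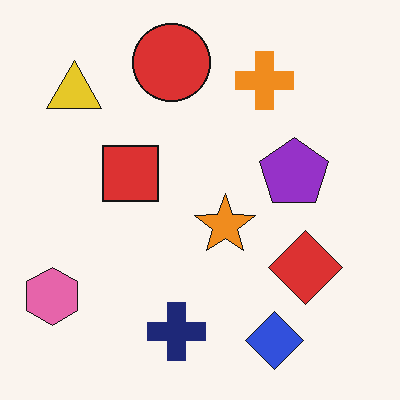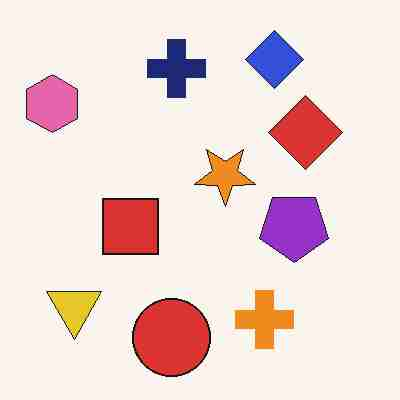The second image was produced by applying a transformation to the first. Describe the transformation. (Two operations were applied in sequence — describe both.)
Flipped vertically (top ↔ bottom), then heavily JPEG-compressed with obvious blocking artifacts.

The blue diamond is in the bottom-right of the first image and the top-right of the second — shapes on opposite sides of the horizontal midline have swapped in a mirror flip. Blocky 8×8 compression artifacts appear around shape edges and the flat background shows ringing — characteristic JPEG degradation.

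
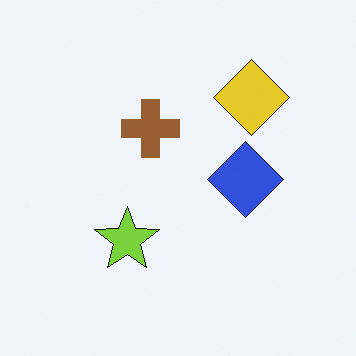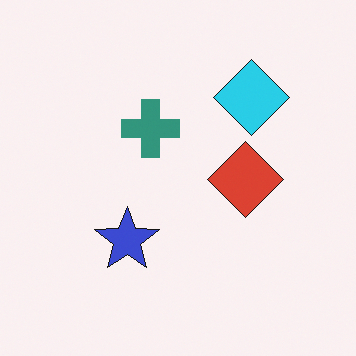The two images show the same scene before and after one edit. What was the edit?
The transformation is: hue-shifted by a moderate amount.

Every shape's color has rotated by the same amount around the hue wheel — a uniform hue shift.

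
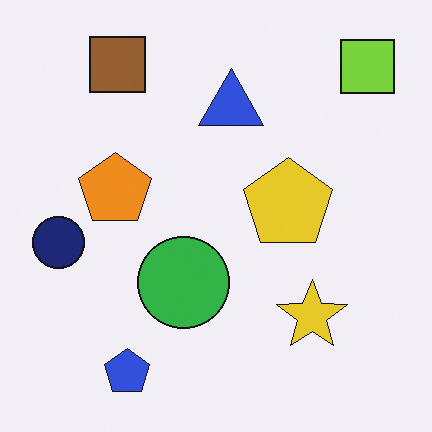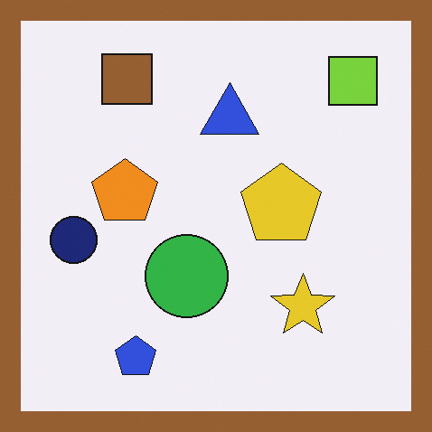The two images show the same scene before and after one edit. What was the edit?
The second image is the first framed with a brown border.

A solid brown frame runs around the edge of the second image, with the content slightly shrunk inside it.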